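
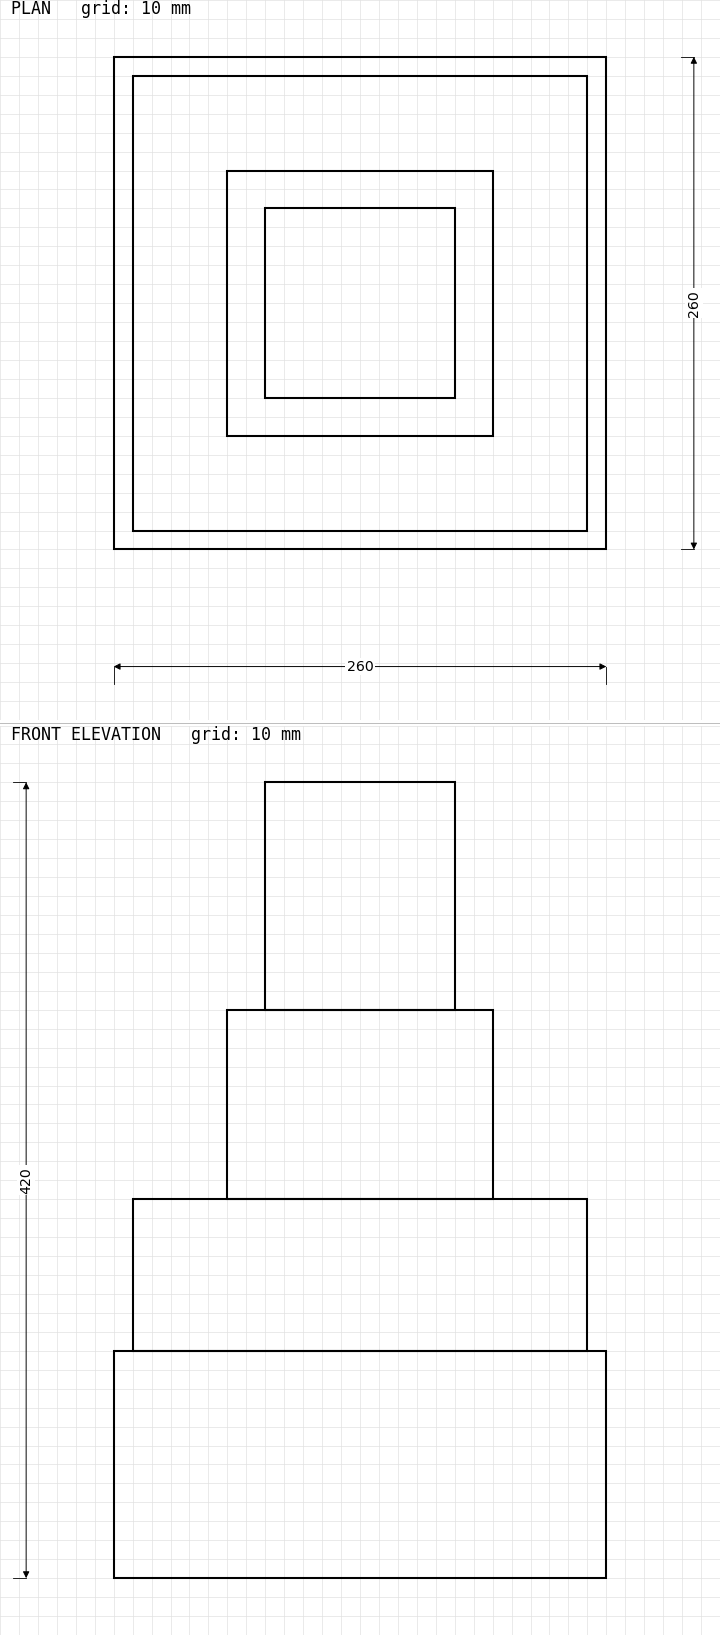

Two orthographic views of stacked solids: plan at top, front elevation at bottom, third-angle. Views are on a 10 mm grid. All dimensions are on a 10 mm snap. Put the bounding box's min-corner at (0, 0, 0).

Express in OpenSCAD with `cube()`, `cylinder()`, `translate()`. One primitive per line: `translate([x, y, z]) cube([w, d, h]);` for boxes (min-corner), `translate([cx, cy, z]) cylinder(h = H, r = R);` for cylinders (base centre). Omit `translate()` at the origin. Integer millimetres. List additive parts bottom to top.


cube([260, 260, 120]);
translate([10, 10, 120]) cube([240, 240, 80]);
translate([60, 60, 200]) cube([140, 140, 100]);
translate([80, 80, 300]) cube([100, 100, 120]);


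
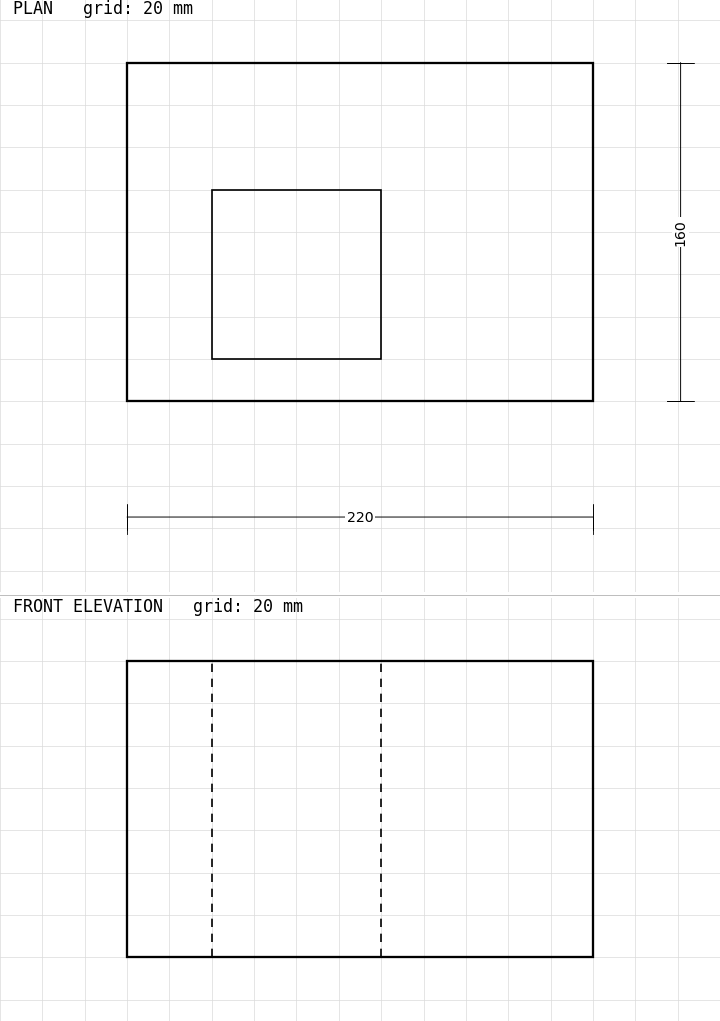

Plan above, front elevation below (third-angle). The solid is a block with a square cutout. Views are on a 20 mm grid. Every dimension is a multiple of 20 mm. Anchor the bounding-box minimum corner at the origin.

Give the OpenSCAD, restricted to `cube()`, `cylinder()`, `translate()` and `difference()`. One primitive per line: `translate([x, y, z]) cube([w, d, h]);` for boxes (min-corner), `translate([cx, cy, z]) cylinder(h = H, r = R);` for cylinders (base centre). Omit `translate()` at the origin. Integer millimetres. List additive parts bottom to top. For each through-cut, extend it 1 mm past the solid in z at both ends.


difference() {
  cube([220, 160, 140]);
  translate([40, 20, -1]) cube([80, 80, 142]);
}


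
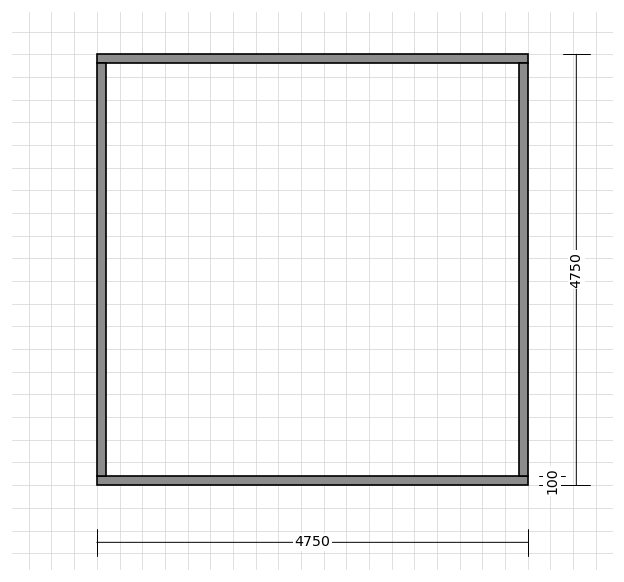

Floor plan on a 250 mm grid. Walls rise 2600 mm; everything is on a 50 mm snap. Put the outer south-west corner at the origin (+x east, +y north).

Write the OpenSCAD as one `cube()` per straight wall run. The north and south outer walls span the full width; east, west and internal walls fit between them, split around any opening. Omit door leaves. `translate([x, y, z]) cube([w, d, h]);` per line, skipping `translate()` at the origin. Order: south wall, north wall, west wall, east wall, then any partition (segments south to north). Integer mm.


cube([4750, 100, 2600]);
translate([0, 4650, 0]) cube([4750, 100, 2600]);
translate([0, 100, 0]) cube([100, 4550, 2600]);
translate([4650, 100, 0]) cube([100, 4550, 2600]);


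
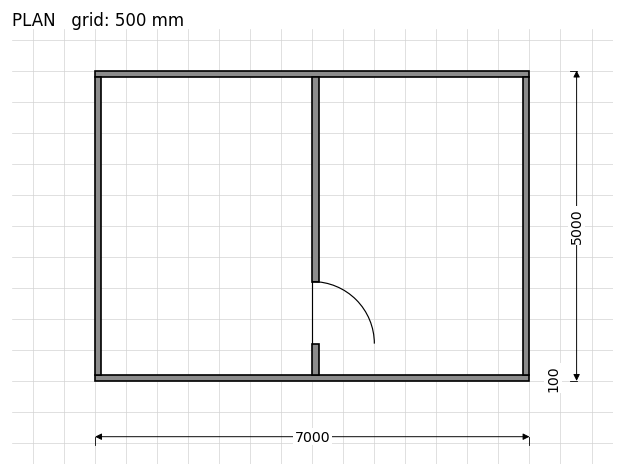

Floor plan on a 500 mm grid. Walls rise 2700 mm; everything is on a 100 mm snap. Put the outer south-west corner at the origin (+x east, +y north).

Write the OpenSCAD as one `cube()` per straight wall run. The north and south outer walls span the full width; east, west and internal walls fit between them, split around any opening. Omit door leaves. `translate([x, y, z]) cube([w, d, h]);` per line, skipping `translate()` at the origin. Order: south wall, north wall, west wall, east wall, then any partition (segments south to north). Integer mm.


cube([7000, 100, 2700]);
translate([0, 4900, 0]) cube([7000, 100, 2700]);
translate([0, 100, 0]) cube([100, 4800, 2700]);
translate([6900, 100, 0]) cube([100, 4800, 2700]);
translate([3500, 100, 0]) cube([100, 500, 2700]);
translate([3500, 1600, 0]) cube([100, 3300, 2700]);


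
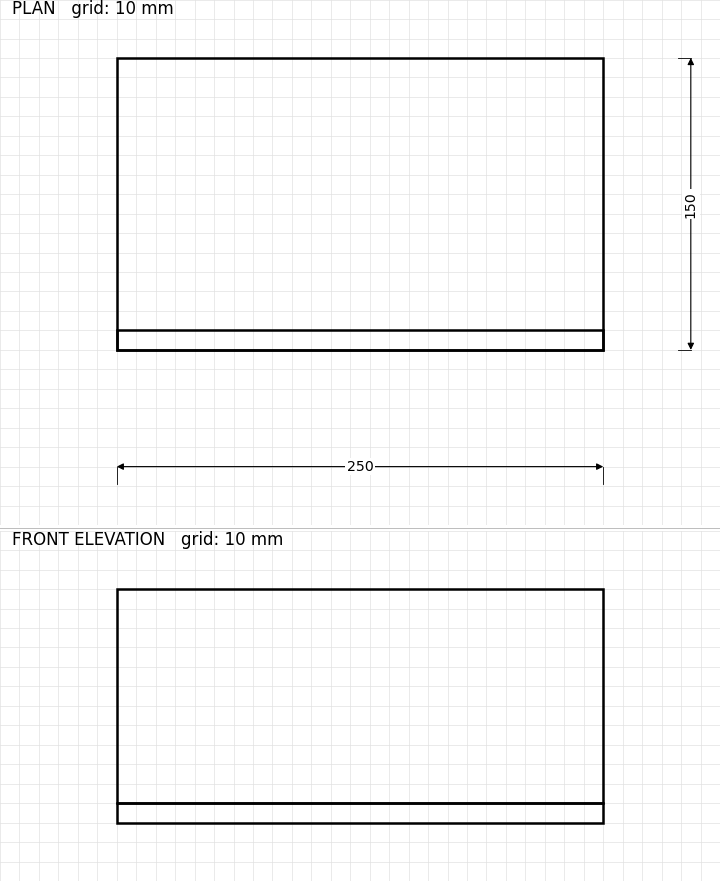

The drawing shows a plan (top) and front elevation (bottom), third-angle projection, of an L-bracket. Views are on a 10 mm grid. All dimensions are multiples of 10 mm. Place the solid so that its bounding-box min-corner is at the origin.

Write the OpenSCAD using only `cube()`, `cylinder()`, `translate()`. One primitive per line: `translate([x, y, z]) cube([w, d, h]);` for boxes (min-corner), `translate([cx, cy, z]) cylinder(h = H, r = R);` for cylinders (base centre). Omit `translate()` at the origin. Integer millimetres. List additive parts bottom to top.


cube([250, 150, 10]);
translate([0, 0, 10]) cube([250, 10, 110]);


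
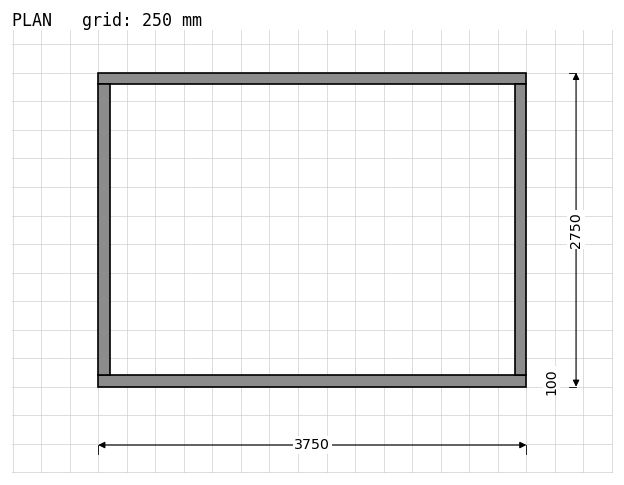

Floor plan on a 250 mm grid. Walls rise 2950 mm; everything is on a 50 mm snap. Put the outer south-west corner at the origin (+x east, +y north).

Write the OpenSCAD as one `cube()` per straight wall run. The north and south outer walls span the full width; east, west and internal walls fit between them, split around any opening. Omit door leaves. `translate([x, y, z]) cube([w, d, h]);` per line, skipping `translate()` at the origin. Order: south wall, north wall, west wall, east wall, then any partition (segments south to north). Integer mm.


cube([3750, 100, 2950]);
translate([0, 2650, 0]) cube([3750, 100, 2950]);
translate([0, 100, 0]) cube([100, 2550, 2950]);
translate([3650, 100, 0]) cube([100, 2550, 2950]);


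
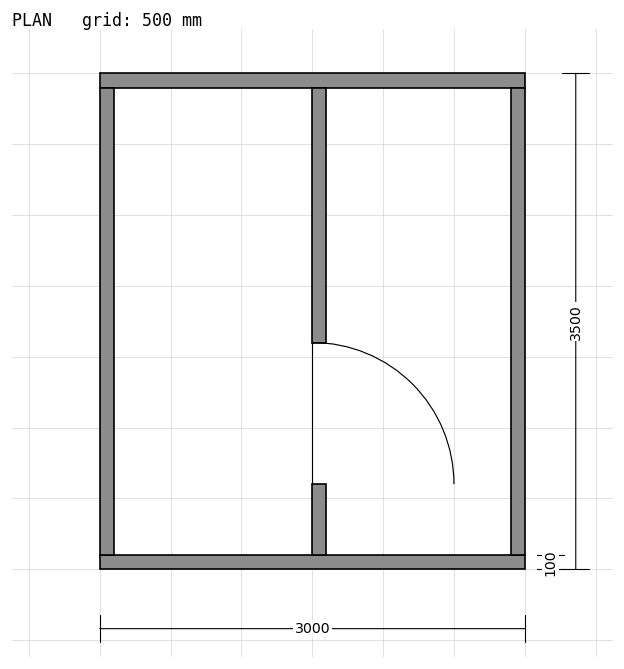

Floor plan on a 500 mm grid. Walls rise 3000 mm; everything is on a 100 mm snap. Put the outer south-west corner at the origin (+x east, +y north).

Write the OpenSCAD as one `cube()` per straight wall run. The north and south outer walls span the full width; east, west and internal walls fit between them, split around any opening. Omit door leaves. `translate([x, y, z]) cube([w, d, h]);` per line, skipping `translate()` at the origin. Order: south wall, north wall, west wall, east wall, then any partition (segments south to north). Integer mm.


cube([3000, 100, 3000]);
translate([0, 3400, 0]) cube([3000, 100, 3000]);
translate([0, 100, 0]) cube([100, 3300, 3000]);
translate([2900, 100, 0]) cube([100, 3300, 3000]);
translate([1500, 100, 0]) cube([100, 500, 3000]);
translate([1500, 1600, 0]) cube([100, 1800, 3000]);


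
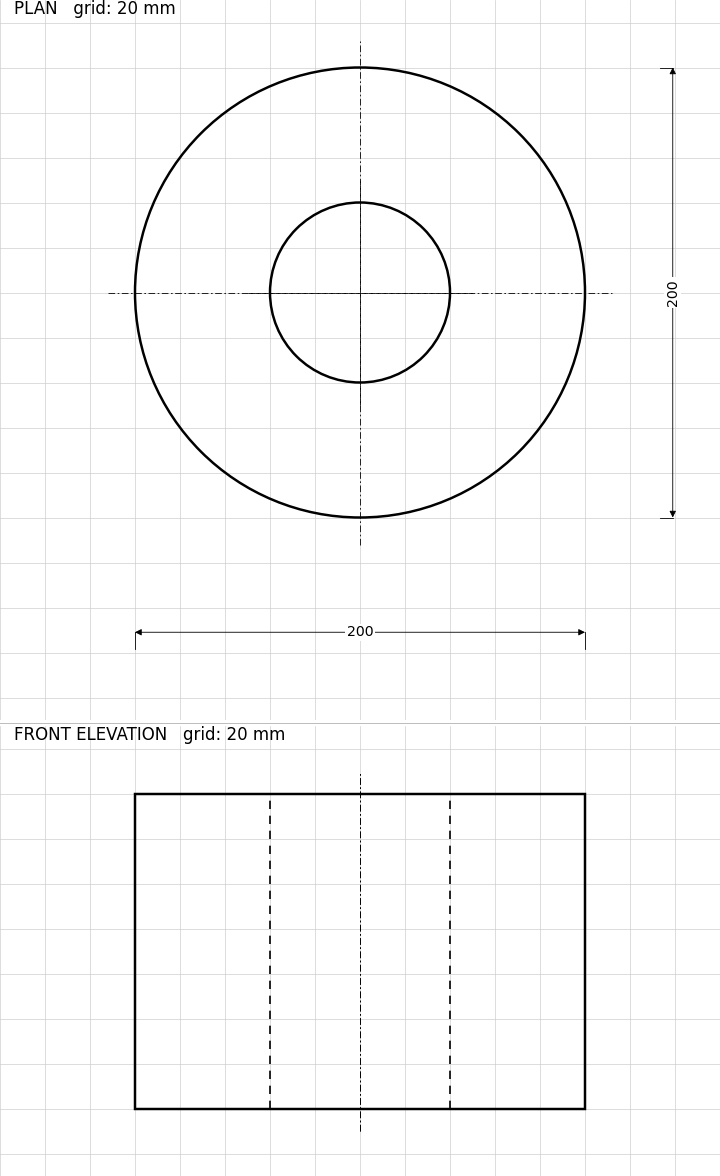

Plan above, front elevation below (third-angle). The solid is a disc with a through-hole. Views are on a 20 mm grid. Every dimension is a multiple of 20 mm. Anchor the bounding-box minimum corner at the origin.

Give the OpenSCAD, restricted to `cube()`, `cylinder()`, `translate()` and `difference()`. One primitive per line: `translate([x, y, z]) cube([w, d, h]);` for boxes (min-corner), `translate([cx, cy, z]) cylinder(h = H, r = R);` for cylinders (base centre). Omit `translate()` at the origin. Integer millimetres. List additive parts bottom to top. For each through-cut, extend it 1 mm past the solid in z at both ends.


difference() {
  translate([100, 100, 0]) cylinder(h = 140, r = 100);
  translate([100, 100, -1]) cylinder(h = 142, r = 40);
}


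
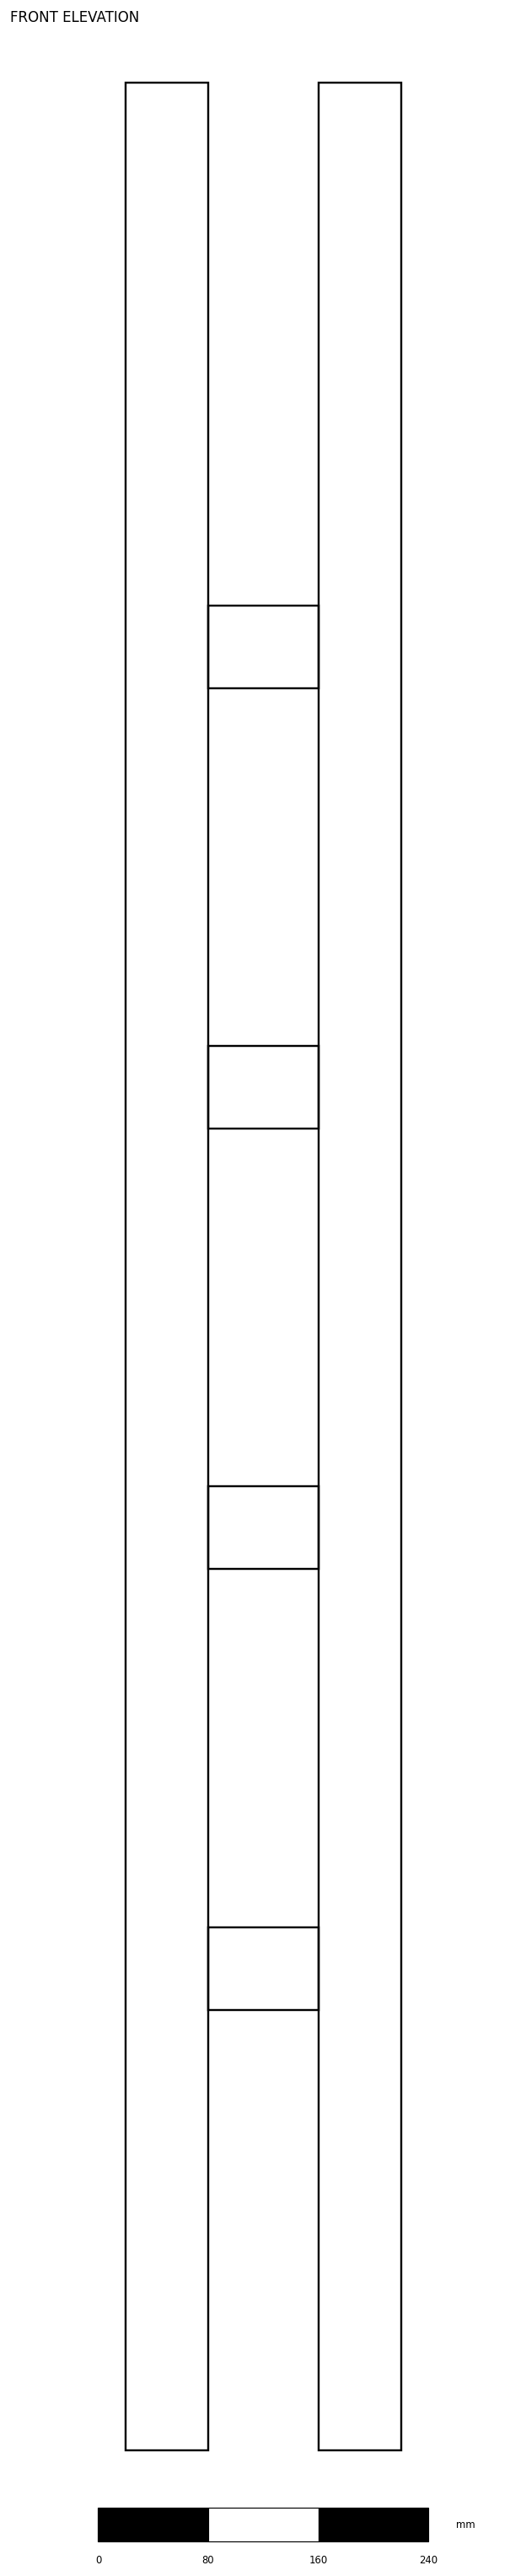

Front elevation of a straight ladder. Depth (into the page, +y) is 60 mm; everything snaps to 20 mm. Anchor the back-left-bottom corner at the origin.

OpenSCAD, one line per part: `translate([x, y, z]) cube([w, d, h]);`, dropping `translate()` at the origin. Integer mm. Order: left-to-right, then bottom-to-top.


cube([60, 60, 1720]);
translate([60, 0, 320]) cube([80, 60, 60]);
translate([60, 0, 640]) cube([80, 60, 60]);
translate([60, 0, 960]) cube([80, 60, 60]);
translate([60, 0, 1280]) cube([80, 60, 60]);
translate([140, 0, 0]) cube([60, 60, 1720]);


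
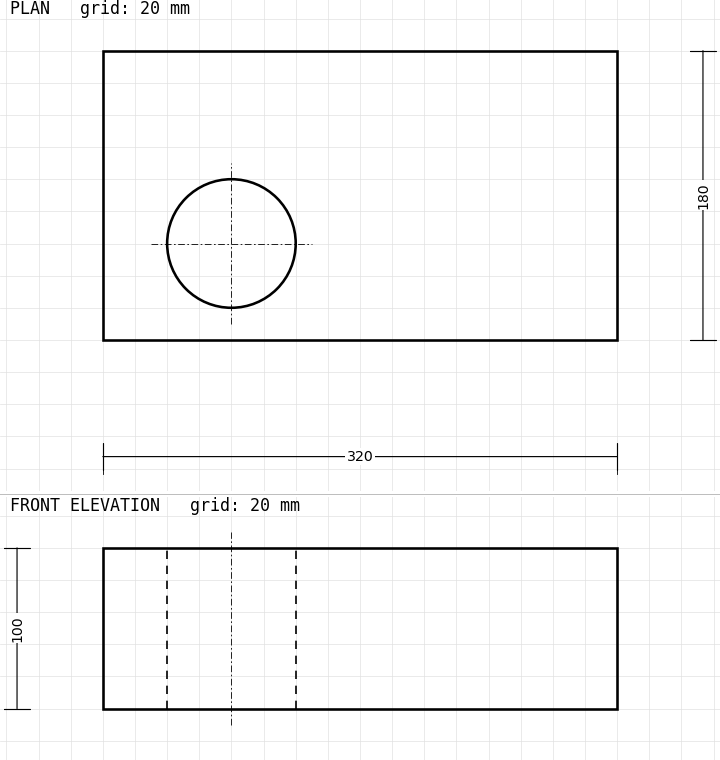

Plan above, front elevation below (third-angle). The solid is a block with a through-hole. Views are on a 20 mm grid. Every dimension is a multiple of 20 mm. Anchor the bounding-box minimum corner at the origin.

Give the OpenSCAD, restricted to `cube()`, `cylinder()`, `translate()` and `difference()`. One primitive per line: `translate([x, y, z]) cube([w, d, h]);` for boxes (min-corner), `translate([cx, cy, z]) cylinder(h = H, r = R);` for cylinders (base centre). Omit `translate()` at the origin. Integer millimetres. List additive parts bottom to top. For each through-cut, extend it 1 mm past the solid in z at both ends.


difference() {
  cube([320, 180, 100]);
  translate([80, 60, -1]) cylinder(h = 102, r = 40);
}


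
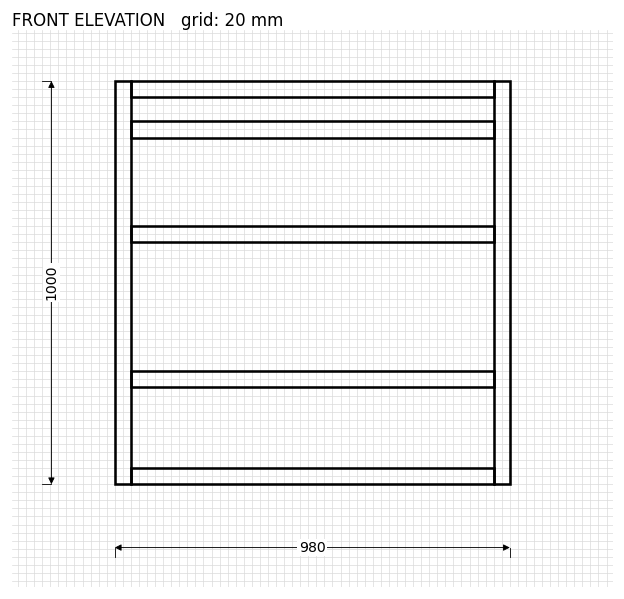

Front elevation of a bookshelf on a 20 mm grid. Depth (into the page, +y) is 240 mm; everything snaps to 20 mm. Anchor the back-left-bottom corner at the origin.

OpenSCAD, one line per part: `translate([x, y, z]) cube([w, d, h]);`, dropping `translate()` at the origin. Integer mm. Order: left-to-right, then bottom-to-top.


cube([40, 240, 1000]);
translate([40, 0, 0]) cube([900, 240, 40]);
translate([40, 0, 240]) cube([900, 240, 40]);
translate([40, 0, 600]) cube([900, 240, 40]);
translate([40, 0, 860]) cube([900, 240, 40]);
translate([40, 0, 960]) cube([900, 240, 40]);
translate([940, 0, 0]) cube([40, 240, 1000]);


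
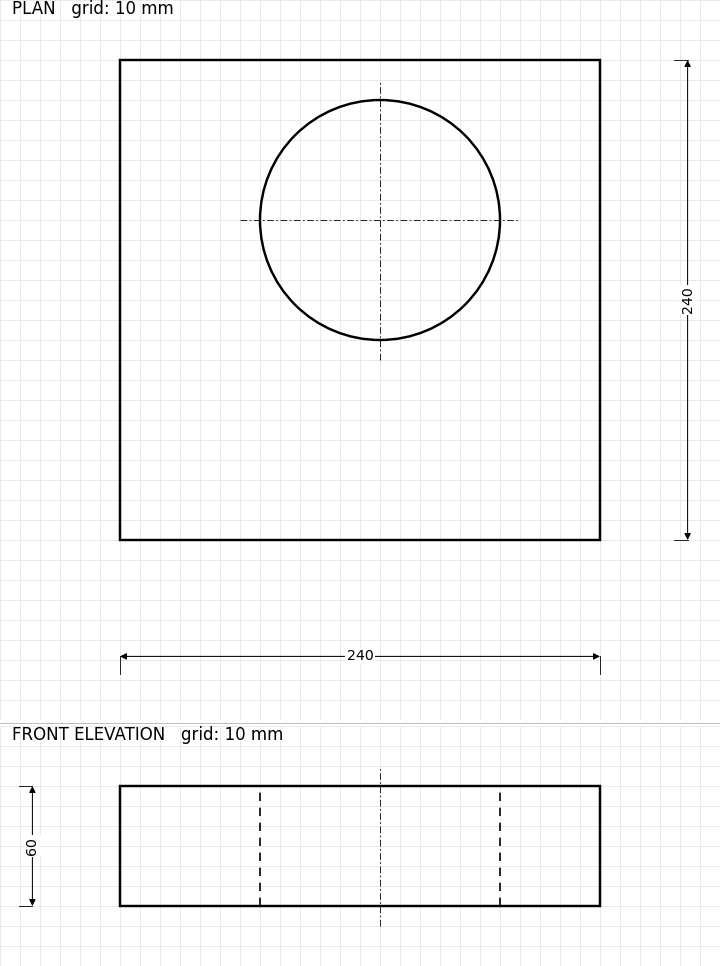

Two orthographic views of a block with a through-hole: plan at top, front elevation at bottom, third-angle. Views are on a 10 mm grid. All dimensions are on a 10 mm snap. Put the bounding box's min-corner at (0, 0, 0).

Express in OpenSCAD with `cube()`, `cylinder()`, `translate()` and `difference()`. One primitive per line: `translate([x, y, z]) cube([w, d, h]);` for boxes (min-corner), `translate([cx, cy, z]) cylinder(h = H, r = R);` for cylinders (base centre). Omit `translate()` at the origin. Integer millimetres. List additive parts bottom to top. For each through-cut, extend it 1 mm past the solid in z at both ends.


difference() {
  cube([240, 240, 60]);
  translate([130, 160, -1]) cylinder(h = 62, r = 60);
}


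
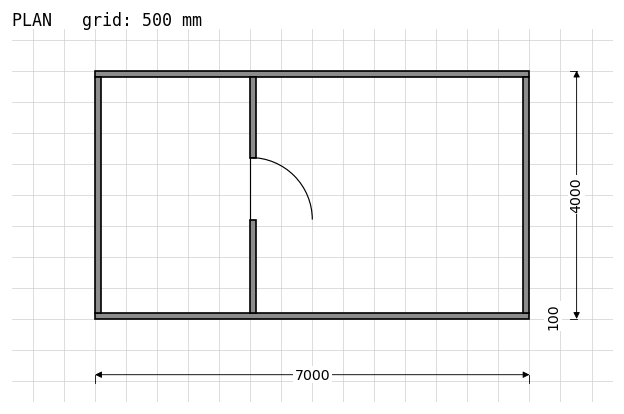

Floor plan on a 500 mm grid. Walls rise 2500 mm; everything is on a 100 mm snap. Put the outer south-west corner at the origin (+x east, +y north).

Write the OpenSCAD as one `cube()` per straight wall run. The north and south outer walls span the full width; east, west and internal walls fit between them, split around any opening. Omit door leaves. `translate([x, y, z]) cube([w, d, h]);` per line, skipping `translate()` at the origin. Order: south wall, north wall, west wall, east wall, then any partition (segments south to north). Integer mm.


cube([7000, 100, 2500]);
translate([0, 3900, 0]) cube([7000, 100, 2500]);
translate([0, 100, 0]) cube([100, 3800, 2500]);
translate([6900, 100, 0]) cube([100, 3800, 2500]);
translate([2500, 100, 0]) cube([100, 1500, 2500]);
translate([2500, 2600, 0]) cube([100, 1300, 2500]);


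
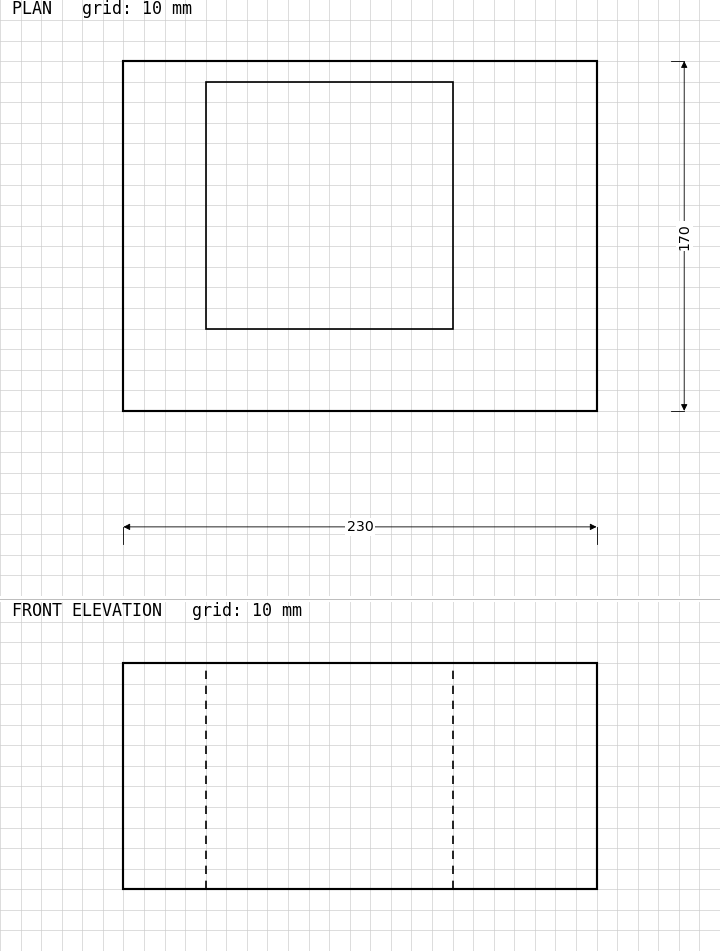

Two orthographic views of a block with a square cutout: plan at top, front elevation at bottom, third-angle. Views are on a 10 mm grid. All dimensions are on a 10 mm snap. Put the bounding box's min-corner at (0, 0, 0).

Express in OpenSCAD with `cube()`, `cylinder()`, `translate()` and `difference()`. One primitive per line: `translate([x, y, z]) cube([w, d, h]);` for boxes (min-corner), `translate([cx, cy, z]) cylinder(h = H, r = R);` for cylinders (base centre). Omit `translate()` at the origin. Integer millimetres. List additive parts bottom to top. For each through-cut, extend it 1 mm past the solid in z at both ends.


difference() {
  cube([230, 170, 110]);
  translate([40, 40, -1]) cube([120, 120, 112]);
}


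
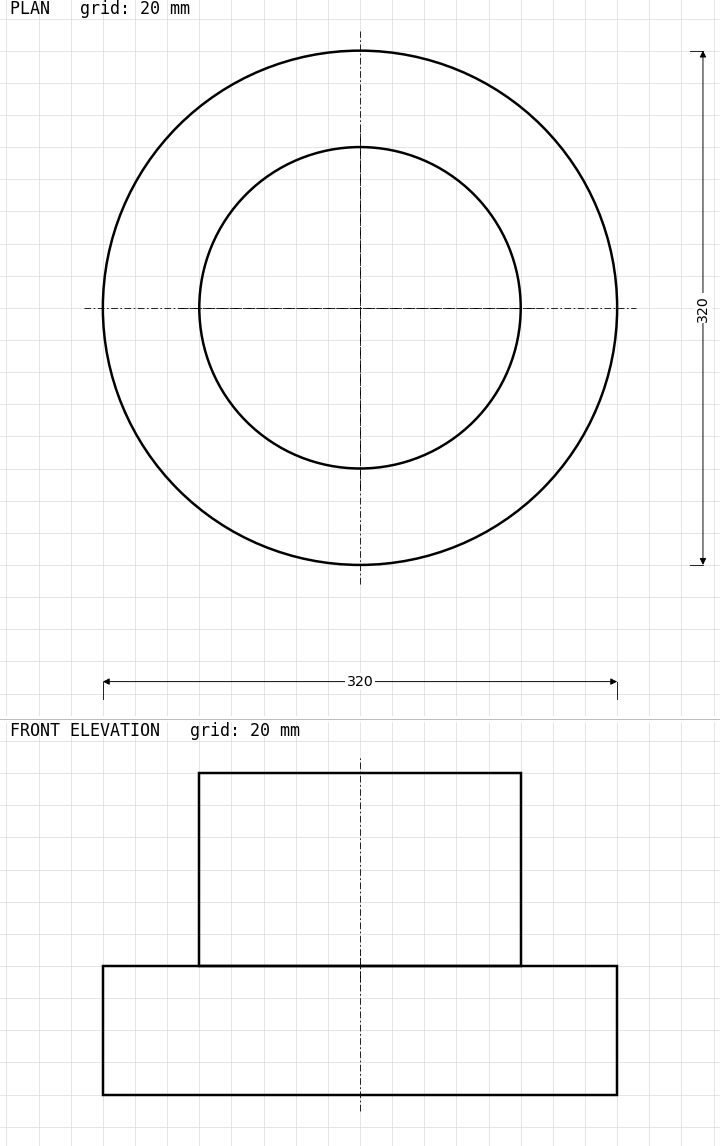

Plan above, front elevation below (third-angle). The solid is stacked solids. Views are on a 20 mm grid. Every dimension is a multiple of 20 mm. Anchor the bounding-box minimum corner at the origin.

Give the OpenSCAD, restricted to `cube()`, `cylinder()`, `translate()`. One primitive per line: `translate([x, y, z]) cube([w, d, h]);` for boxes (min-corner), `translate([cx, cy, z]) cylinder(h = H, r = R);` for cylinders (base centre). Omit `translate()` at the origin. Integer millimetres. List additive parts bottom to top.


translate([160, 160, 0]) cylinder(h = 80, r = 160);
translate([160, 160, 80]) cylinder(h = 120, r = 100);


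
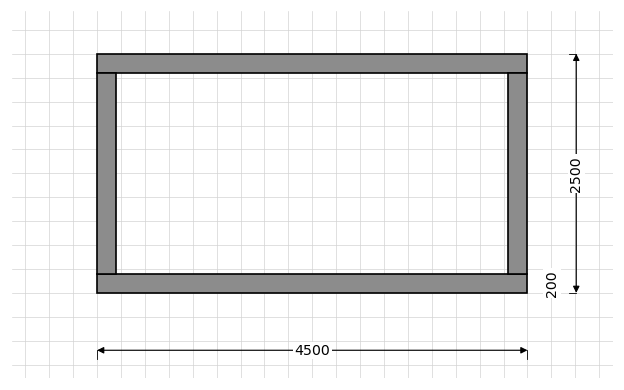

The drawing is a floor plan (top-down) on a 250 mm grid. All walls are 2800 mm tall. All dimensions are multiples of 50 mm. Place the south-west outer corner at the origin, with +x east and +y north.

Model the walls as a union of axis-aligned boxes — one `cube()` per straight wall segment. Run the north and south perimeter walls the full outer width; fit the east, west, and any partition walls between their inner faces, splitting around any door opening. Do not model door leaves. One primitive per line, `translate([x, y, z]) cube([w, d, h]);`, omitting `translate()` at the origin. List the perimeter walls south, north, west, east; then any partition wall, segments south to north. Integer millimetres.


cube([4500, 200, 2800]);
translate([0, 2300, 0]) cube([4500, 200, 2800]);
translate([0, 200, 0]) cube([200, 2100, 2800]);
translate([4300, 200, 0]) cube([200, 2100, 2800]);


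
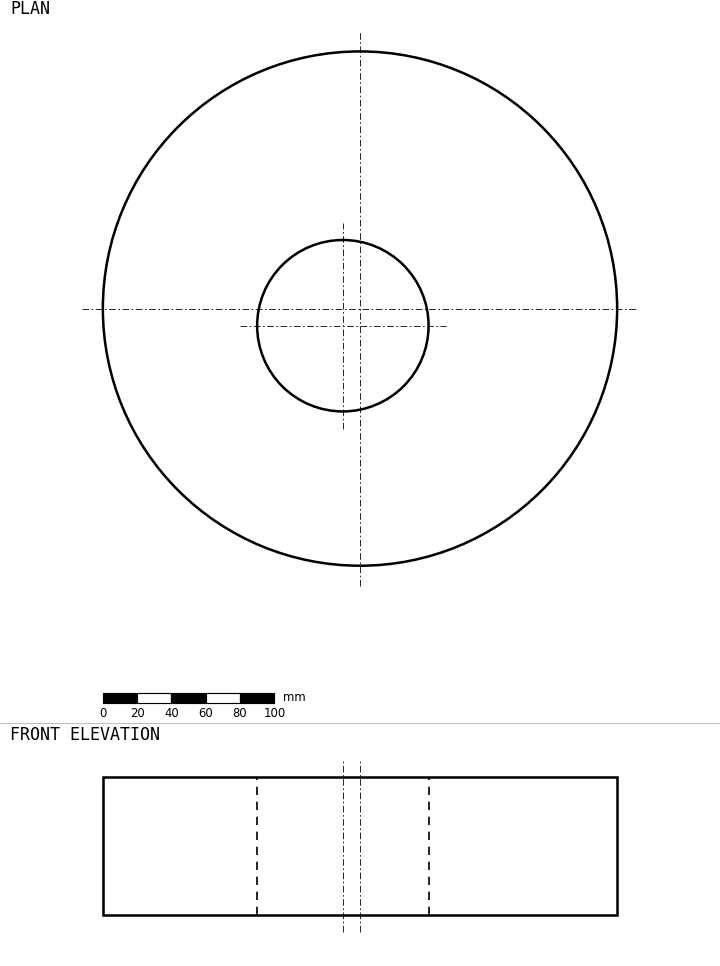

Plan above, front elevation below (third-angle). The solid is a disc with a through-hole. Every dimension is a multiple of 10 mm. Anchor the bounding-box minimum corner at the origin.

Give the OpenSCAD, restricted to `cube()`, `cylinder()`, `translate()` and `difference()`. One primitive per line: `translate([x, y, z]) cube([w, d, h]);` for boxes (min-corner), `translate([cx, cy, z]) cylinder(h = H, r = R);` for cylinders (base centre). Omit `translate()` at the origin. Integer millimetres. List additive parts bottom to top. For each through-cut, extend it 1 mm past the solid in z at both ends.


difference() {
  translate([150, 150, 0]) cylinder(h = 80, r = 150);
  translate([140, 140, -1]) cylinder(h = 82, r = 50);
}


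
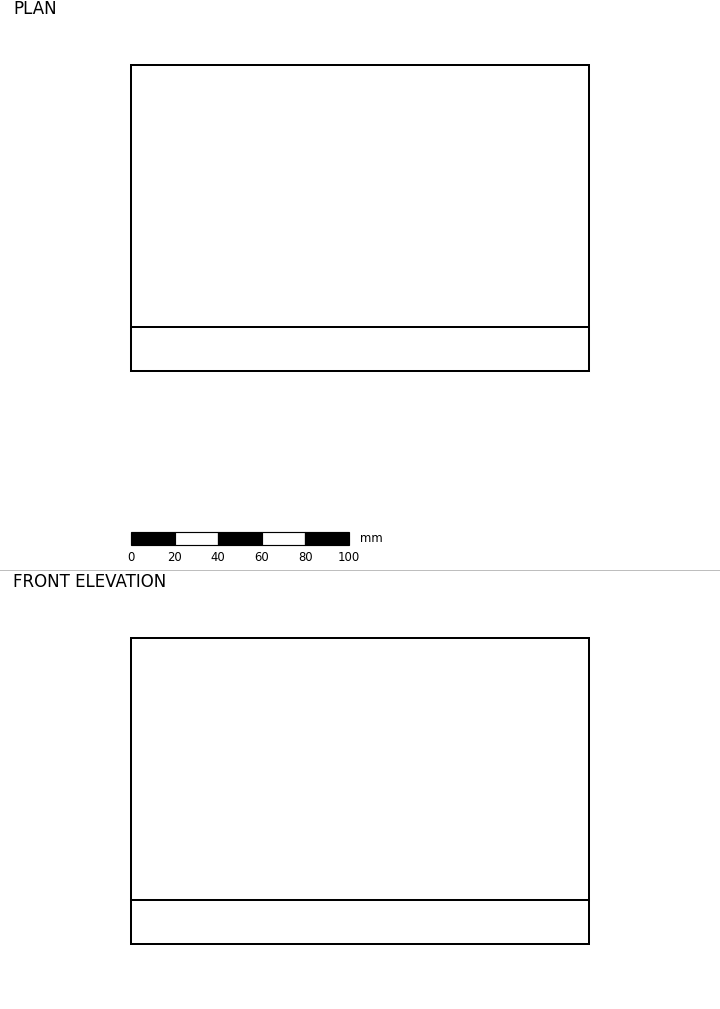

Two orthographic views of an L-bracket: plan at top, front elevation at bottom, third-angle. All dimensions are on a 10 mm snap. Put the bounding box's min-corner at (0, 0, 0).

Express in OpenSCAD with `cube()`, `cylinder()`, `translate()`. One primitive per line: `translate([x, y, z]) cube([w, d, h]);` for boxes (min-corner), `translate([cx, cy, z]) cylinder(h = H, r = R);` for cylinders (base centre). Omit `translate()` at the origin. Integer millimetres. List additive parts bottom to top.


cube([210, 140, 20]);
translate([0, 0, 20]) cube([210, 20, 120]);


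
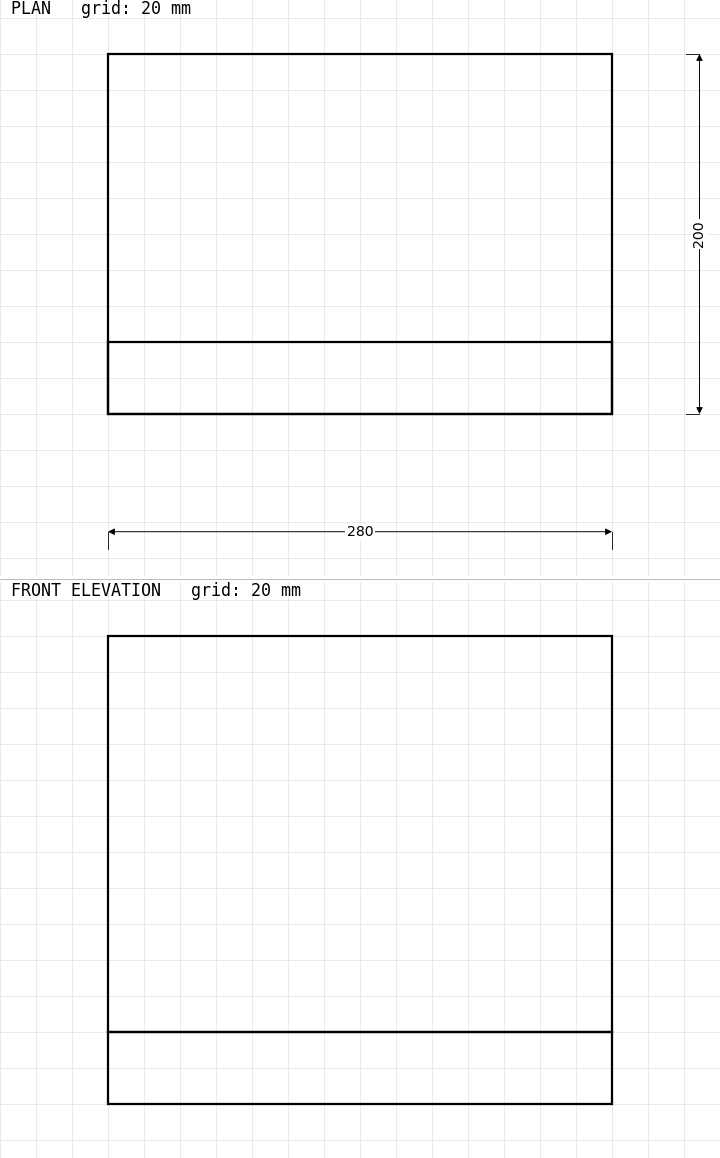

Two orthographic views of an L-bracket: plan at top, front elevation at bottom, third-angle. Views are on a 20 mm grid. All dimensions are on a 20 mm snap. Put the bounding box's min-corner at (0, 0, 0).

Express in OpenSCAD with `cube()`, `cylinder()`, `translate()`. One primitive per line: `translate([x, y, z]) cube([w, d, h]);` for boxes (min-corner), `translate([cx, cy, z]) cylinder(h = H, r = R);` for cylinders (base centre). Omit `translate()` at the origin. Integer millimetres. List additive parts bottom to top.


cube([280, 200, 40]);
translate([0, 0, 40]) cube([280, 40, 220]);


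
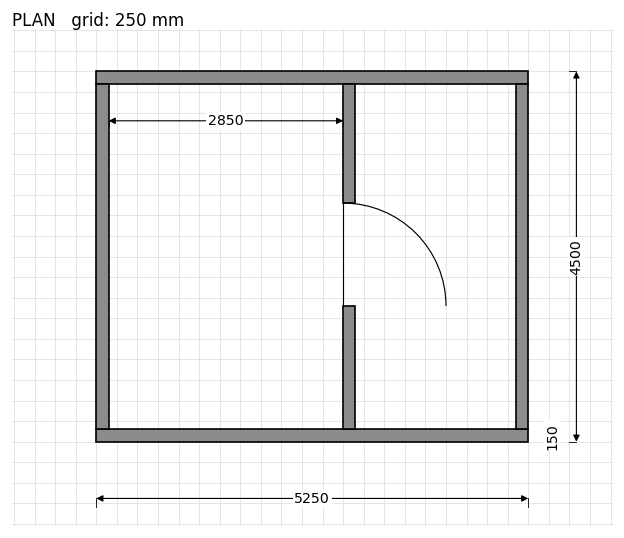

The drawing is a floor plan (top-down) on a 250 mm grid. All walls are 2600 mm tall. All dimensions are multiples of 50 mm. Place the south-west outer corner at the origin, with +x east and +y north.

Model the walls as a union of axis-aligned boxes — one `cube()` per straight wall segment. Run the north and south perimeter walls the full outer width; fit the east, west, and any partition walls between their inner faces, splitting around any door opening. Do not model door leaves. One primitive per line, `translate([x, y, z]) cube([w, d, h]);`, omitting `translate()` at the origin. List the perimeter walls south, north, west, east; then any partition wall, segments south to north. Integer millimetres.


cube([5250, 150, 2600]);
translate([0, 4350, 0]) cube([5250, 150, 2600]);
translate([0, 150, 0]) cube([150, 4200, 2600]);
translate([5100, 150, 0]) cube([150, 4200, 2600]);
translate([3000, 150, 0]) cube([150, 1500, 2600]);
translate([3000, 2900, 0]) cube([150, 1450, 2600]);


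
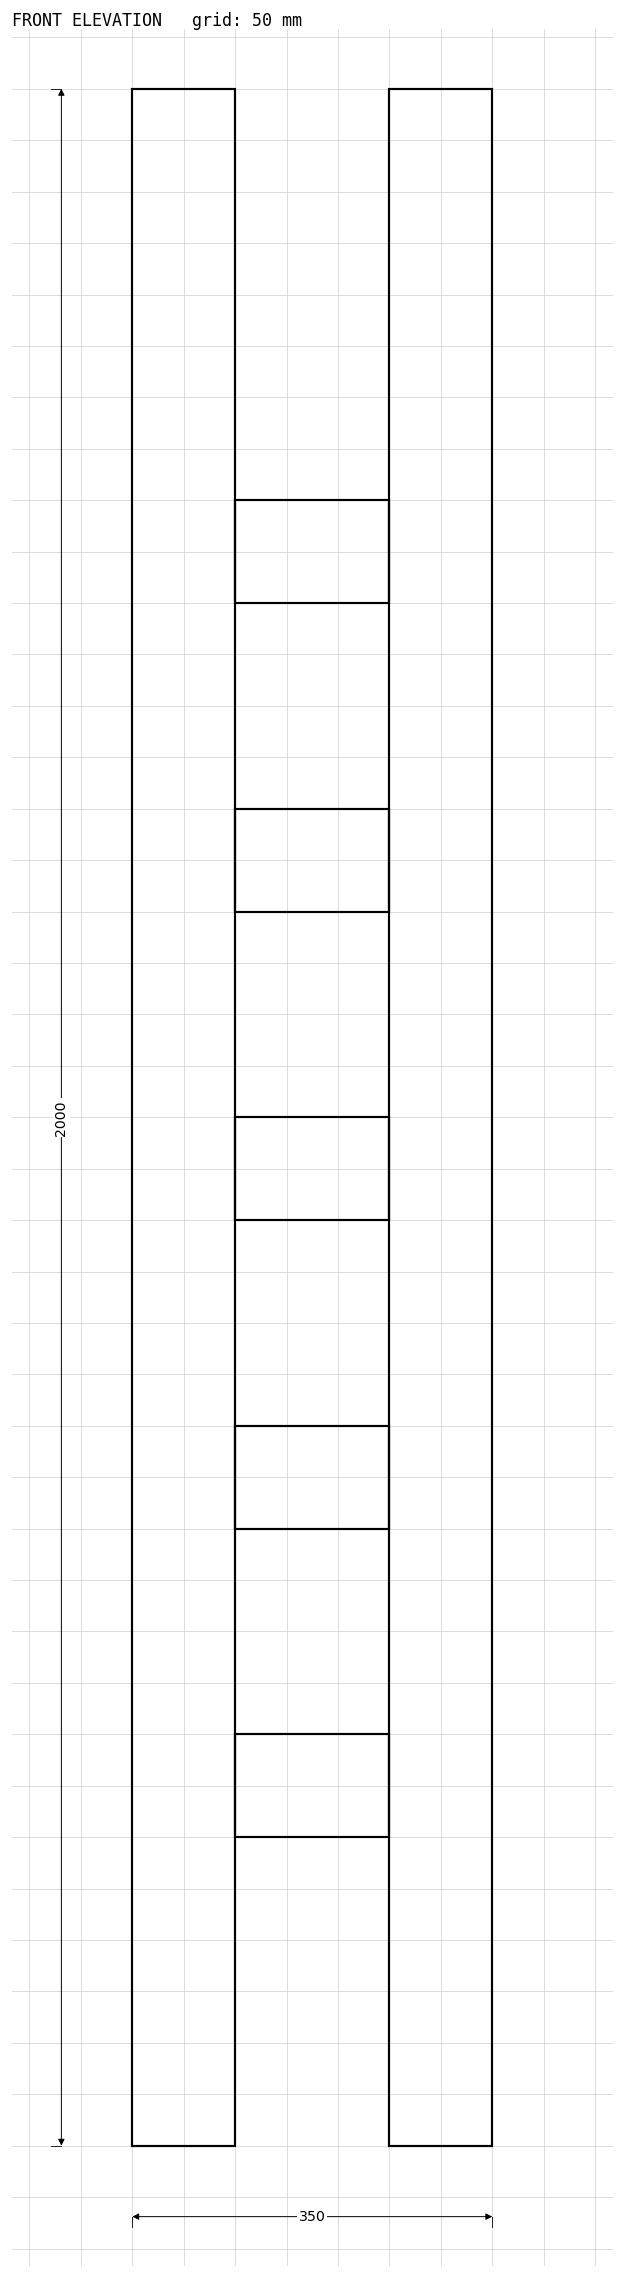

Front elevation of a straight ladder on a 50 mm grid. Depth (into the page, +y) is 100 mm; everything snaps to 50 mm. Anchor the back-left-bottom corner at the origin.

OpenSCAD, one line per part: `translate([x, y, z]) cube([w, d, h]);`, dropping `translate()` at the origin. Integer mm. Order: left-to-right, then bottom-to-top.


cube([100, 100, 2000]);
translate([100, 0, 300]) cube([150, 100, 100]);
translate([100, 0, 600]) cube([150, 100, 100]);
translate([100, 0, 900]) cube([150, 100, 100]);
translate([100, 0, 1200]) cube([150, 100, 100]);
translate([100, 0, 1500]) cube([150, 100, 100]);
translate([250, 0, 0]) cube([100, 100, 2000]);


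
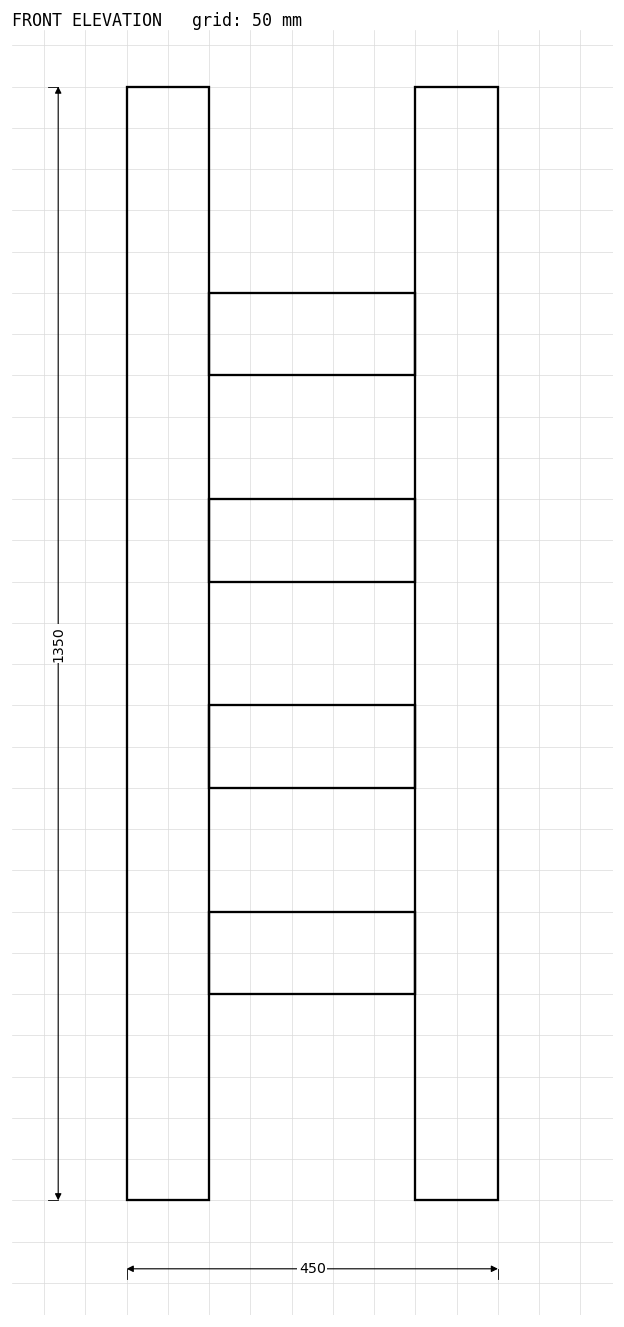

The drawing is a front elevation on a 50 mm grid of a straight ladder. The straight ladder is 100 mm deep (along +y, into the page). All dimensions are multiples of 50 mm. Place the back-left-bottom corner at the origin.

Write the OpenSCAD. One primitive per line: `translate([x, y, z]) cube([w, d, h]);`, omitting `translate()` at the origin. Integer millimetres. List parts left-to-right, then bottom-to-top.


cube([100, 100, 1350]);
translate([100, 0, 250]) cube([250, 100, 100]);
translate([100, 0, 500]) cube([250, 100, 100]);
translate([100, 0, 750]) cube([250, 100, 100]);
translate([100, 0, 1000]) cube([250, 100, 100]);
translate([350, 0, 0]) cube([100, 100, 1350]);


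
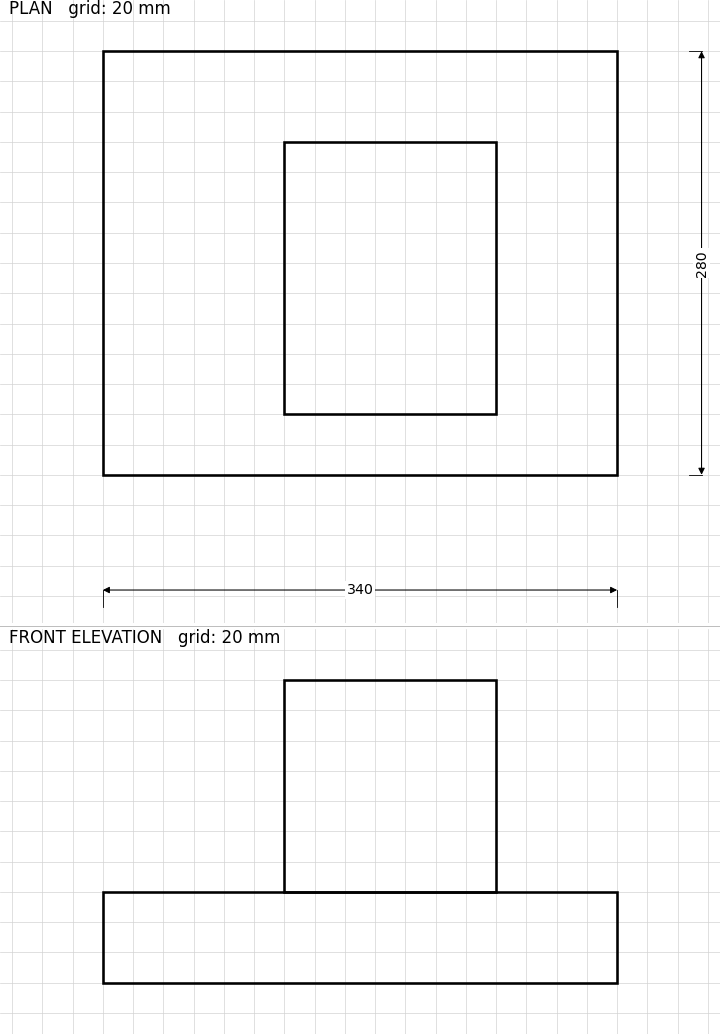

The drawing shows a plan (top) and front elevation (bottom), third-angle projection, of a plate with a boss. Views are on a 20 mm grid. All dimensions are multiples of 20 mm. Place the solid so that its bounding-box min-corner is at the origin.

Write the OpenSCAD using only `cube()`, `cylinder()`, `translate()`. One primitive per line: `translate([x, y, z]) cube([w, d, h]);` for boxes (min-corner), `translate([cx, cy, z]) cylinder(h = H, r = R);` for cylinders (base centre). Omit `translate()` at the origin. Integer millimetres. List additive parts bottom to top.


cube([340, 280, 60]);
translate([120, 40, 60]) cube([140, 180, 140]);


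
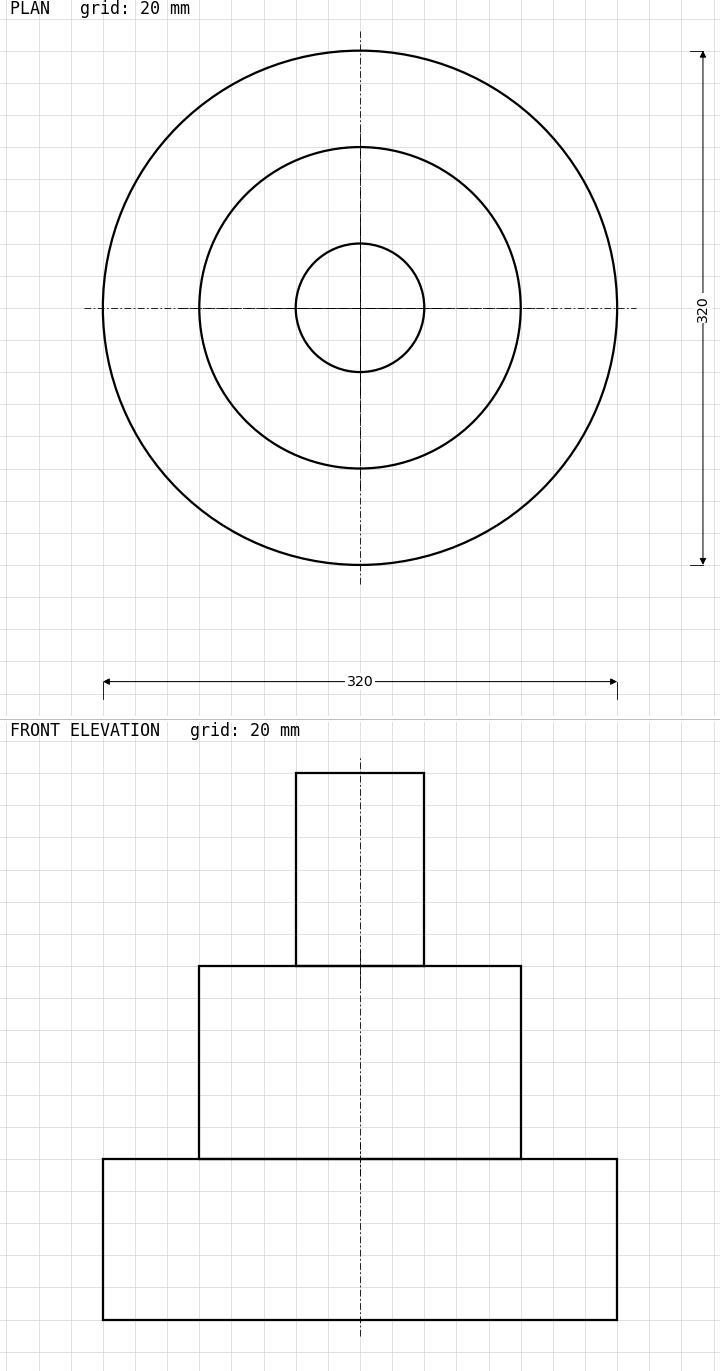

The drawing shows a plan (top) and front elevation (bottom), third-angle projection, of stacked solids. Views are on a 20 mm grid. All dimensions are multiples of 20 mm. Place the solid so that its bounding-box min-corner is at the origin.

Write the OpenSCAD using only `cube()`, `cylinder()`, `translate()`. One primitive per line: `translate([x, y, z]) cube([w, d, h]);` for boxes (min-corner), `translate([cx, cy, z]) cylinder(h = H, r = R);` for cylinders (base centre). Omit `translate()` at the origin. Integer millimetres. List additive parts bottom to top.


translate([160, 160, 0]) cylinder(h = 100, r = 160);
translate([160, 160, 100]) cylinder(h = 120, r = 100);
translate([160, 160, 220]) cylinder(h = 120, r = 40);


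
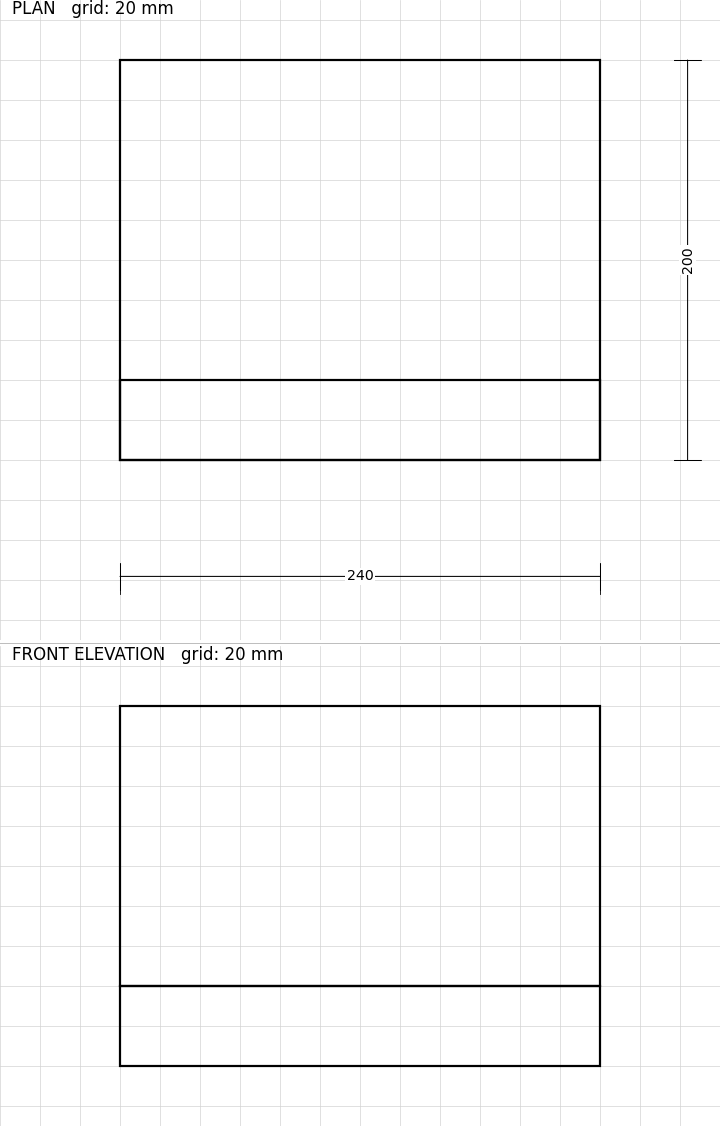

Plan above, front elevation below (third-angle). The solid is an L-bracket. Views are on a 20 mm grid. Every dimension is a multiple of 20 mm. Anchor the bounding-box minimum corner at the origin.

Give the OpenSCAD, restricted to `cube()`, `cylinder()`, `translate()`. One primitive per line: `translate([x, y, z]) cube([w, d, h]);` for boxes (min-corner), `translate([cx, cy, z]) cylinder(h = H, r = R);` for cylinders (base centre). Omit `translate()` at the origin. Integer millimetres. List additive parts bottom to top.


cube([240, 200, 40]);
translate([0, 0, 40]) cube([240, 40, 140]);


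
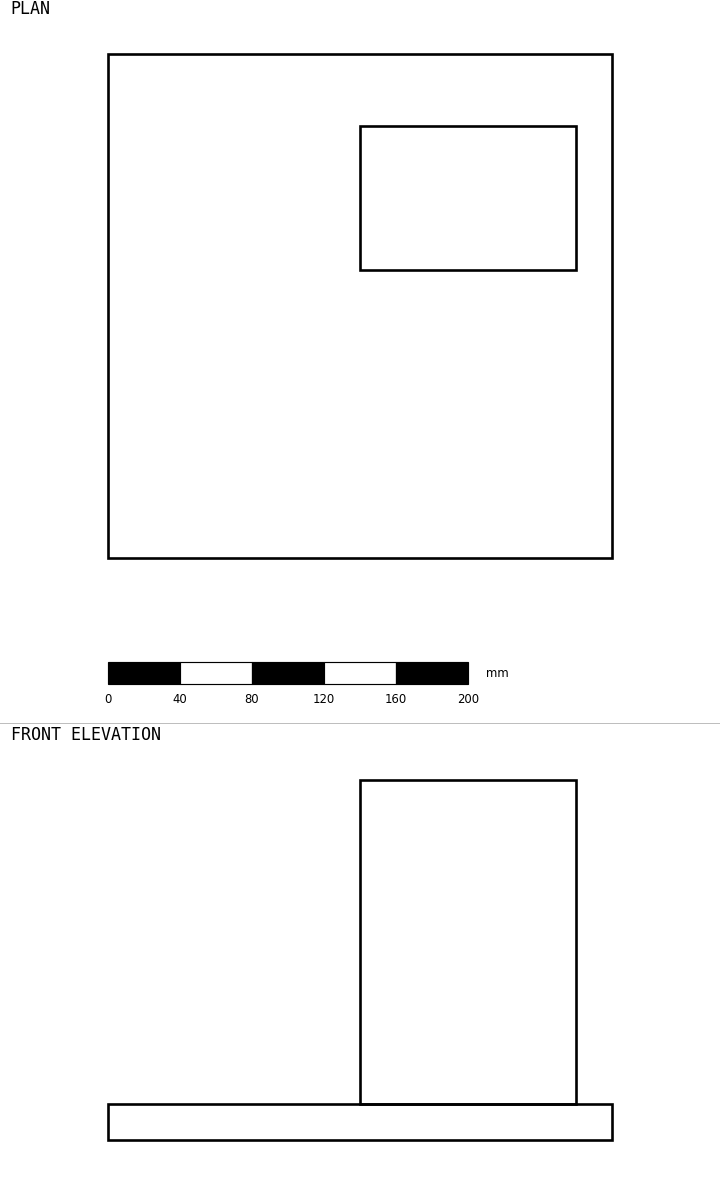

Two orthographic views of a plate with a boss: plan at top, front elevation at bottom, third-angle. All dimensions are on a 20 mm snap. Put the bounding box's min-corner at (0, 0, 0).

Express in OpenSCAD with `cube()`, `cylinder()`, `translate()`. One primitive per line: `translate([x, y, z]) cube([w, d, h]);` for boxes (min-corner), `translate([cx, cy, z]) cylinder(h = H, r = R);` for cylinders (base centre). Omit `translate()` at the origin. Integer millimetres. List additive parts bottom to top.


cube([280, 280, 20]);
translate([140, 160, 20]) cube([120, 80, 180]);


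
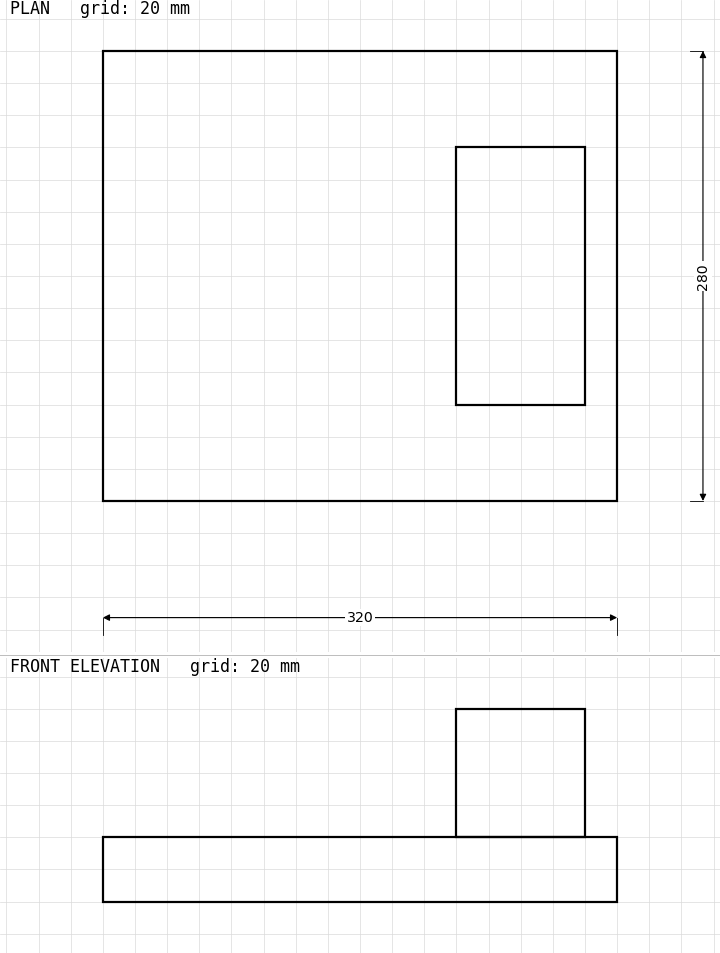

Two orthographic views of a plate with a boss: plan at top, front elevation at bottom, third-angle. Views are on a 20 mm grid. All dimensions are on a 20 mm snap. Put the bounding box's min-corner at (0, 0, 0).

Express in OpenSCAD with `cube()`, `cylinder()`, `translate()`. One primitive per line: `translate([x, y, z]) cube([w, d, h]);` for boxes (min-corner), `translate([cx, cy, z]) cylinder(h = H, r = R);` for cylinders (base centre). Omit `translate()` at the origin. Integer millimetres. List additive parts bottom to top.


cube([320, 280, 40]);
translate([220, 60, 40]) cube([80, 160, 80]);


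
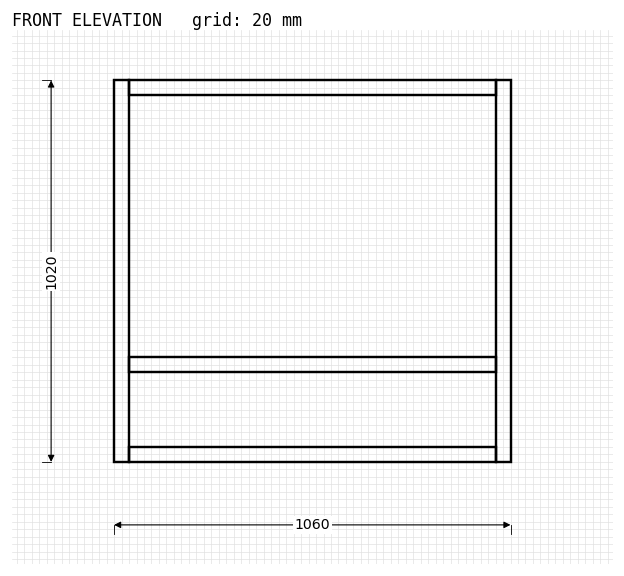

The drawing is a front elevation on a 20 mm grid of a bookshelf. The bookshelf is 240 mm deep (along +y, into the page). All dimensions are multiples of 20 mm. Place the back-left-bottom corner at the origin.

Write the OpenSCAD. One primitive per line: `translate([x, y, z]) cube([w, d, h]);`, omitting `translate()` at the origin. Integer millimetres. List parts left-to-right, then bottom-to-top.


cube([40, 240, 1020]);
translate([40, 0, 0]) cube([980, 240, 40]);
translate([40, 0, 240]) cube([980, 240, 40]);
translate([40, 0, 980]) cube([980, 240, 40]);
translate([1020, 0, 0]) cube([40, 240, 1020]);


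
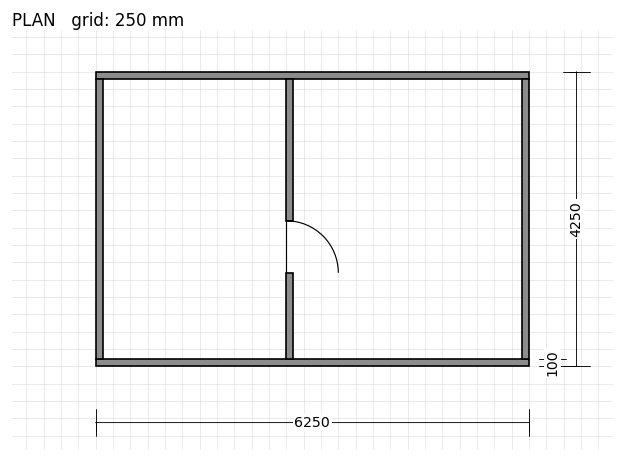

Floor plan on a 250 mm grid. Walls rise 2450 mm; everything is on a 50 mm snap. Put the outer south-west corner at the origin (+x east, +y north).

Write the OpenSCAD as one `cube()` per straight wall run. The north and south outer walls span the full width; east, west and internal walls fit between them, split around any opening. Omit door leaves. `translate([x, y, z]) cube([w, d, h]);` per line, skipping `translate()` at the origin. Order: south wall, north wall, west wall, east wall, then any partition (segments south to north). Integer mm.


cube([6250, 100, 2450]);
translate([0, 4150, 0]) cube([6250, 100, 2450]);
translate([0, 100, 0]) cube([100, 4050, 2450]);
translate([6150, 100, 0]) cube([100, 4050, 2450]);
translate([2750, 100, 0]) cube([100, 1250, 2450]);
translate([2750, 2100, 0]) cube([100, 2050, 2450]);


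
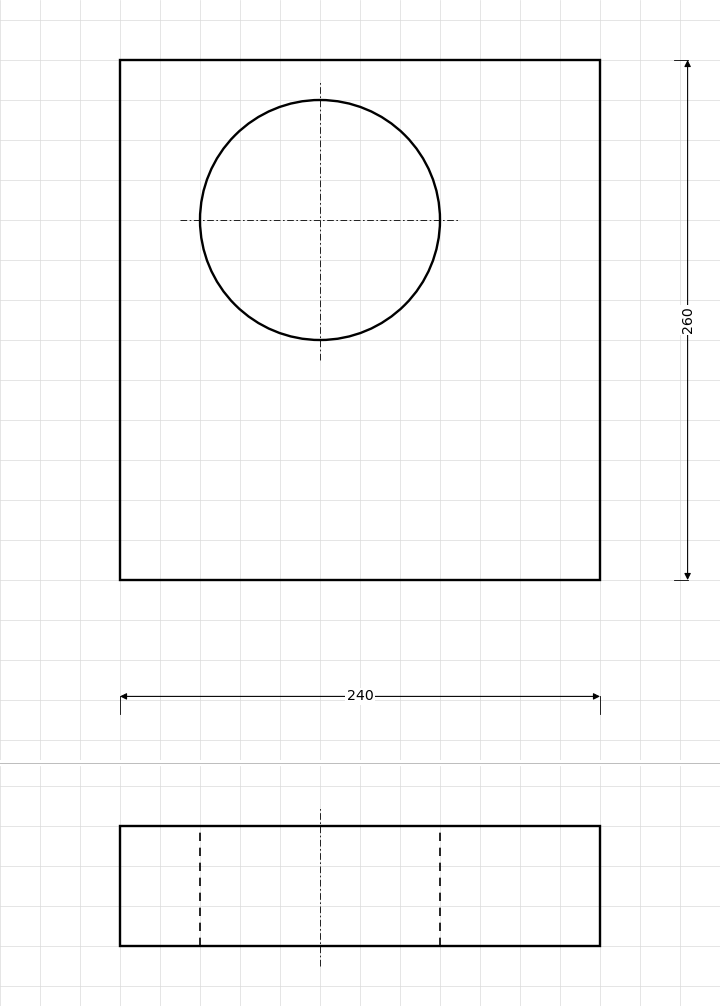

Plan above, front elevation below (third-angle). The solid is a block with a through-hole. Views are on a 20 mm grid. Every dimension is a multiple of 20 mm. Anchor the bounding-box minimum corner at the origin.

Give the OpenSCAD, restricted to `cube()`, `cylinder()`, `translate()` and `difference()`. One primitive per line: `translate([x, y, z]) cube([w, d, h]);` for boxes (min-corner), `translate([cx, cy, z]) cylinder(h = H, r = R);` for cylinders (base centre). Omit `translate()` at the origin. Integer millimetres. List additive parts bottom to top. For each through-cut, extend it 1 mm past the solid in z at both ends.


difference() {
  cube([240, 260, 60]);
  translate([100, 180, -1]) cylinder(h = 62, r = 60);
}


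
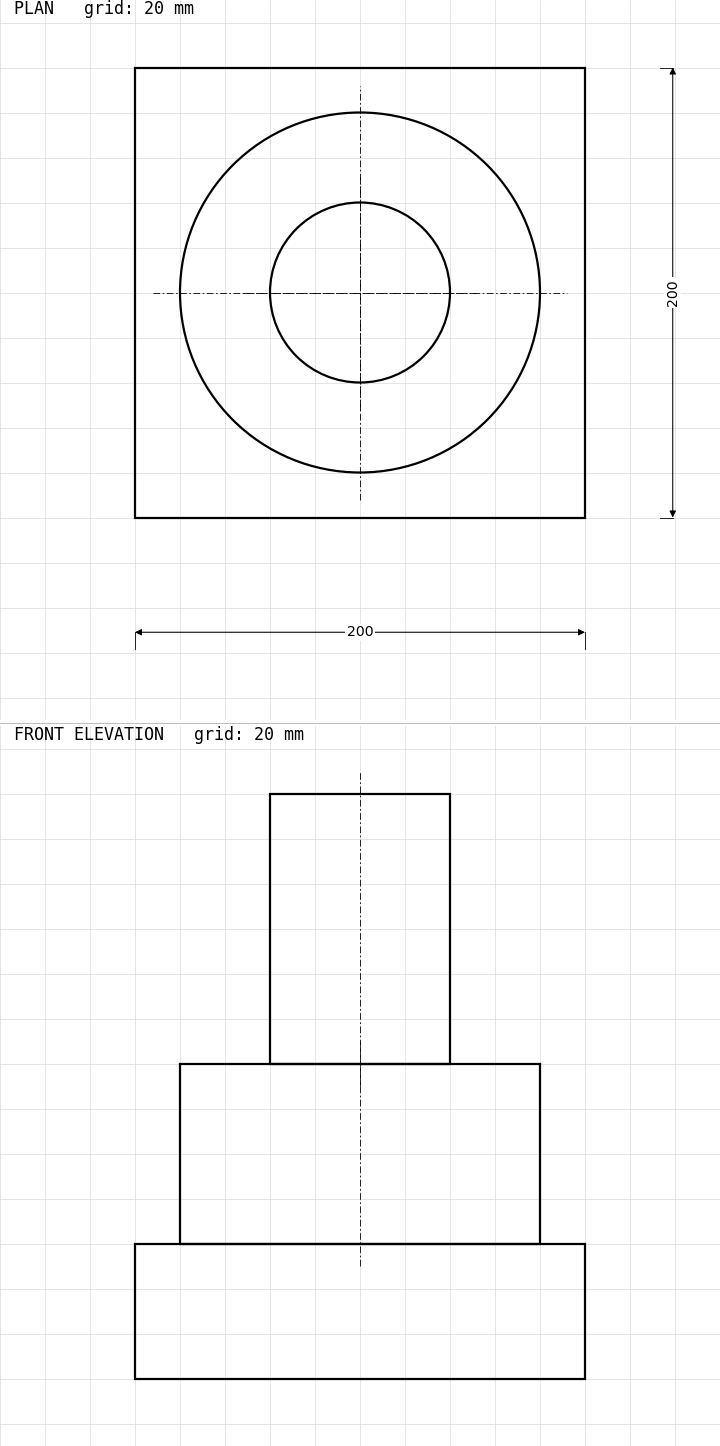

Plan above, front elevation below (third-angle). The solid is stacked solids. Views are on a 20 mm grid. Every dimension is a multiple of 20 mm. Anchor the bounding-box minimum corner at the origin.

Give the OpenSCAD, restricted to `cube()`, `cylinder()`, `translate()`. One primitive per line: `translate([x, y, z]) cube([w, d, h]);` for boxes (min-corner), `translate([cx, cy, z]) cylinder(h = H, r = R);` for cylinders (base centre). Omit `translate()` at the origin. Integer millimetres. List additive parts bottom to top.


cube([200, 200, 60]);
translate([100, 100, 60]) cylinder(h = 80, r = 80);
translate([100, 100, 140]) cylinder(h = 120, r = 40);


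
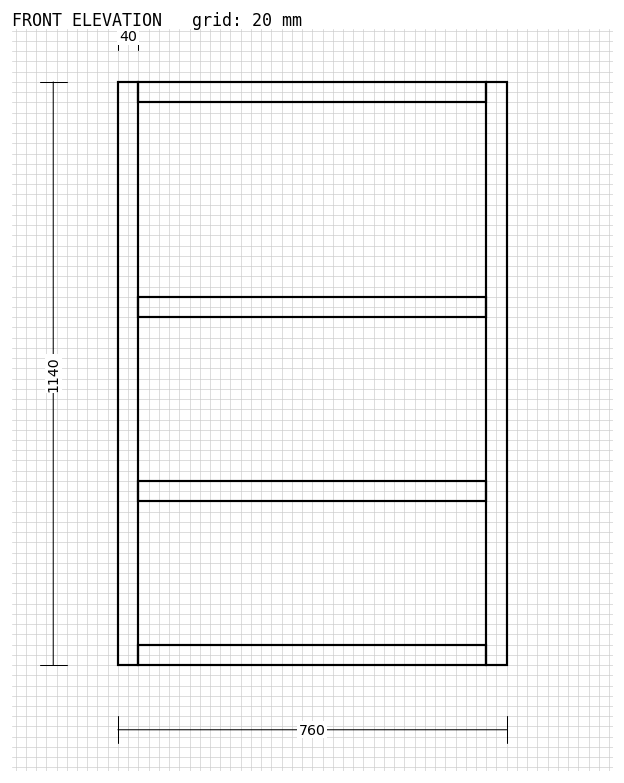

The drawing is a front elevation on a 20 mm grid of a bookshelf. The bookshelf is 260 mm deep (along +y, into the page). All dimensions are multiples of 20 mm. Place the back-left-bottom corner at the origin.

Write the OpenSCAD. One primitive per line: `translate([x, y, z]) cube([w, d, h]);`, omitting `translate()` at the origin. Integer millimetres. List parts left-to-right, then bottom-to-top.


cube([40, 260, 1140]);
translate([40, 0, 0]) cube([680, 260, 40]);
translate([40, 0, 320]) cube([680, 260, 40]);
translate([40, 0, 680]) cube([680, 260, 40]);
translate([40, 0, 1100]) cube([680, 260, 40]);
translate([720, 0, 0]) cube([40, 260, 1140]);


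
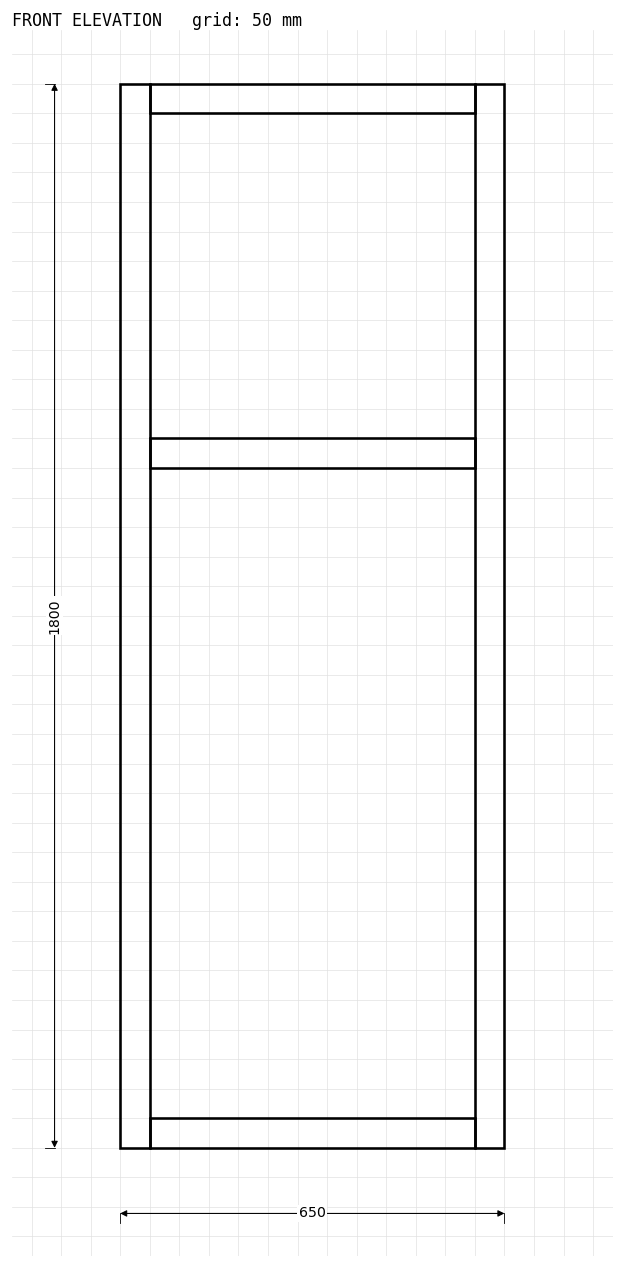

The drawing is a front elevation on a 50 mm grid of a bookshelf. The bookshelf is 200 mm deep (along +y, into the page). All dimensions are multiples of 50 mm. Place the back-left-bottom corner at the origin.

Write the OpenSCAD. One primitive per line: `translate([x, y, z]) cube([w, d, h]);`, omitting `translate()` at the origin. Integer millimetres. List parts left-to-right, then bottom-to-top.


cube([50, 200, 1800]);
translate([50, 0, 0]) cube([550, 200, 50]);
translate([50, 0, 1150]) cube([550, 200, 50]);
translate([50, 0, 1750]) cube([550, 200, 50]);
translate([600, 0, 0]) cube([50, 200, 1800]);


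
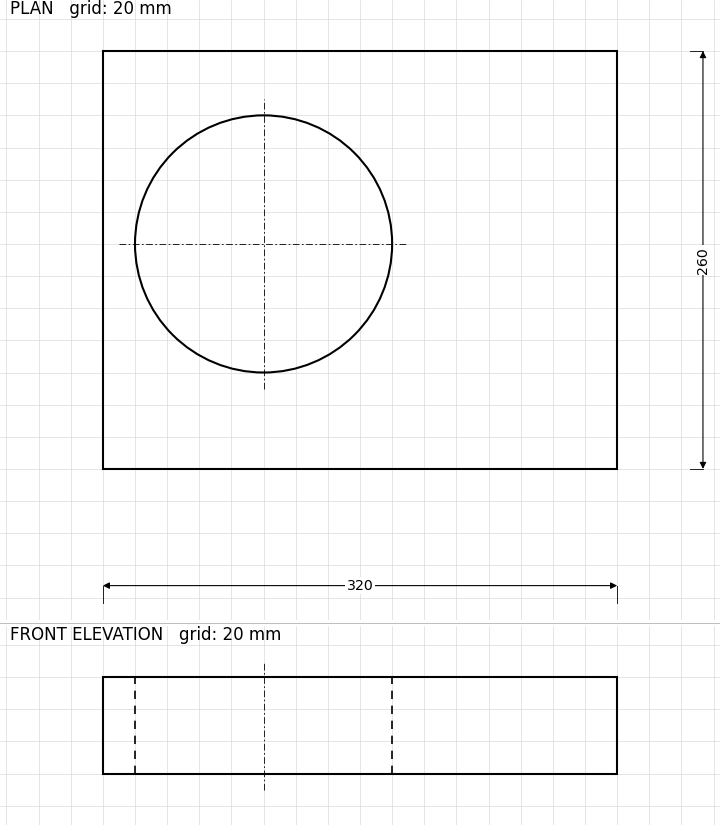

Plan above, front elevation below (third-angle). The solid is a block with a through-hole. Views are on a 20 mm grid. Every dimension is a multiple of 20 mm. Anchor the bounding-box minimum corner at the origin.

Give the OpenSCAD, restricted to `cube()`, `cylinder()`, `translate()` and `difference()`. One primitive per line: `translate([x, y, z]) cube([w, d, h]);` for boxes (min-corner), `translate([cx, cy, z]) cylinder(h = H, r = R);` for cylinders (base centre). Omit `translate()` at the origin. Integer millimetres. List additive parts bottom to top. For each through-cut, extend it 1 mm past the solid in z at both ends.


difference() {
  cube([320, 260, 60]);
  translate([100, 140, -1]) cylinder(h = 62, r = 80);
}
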